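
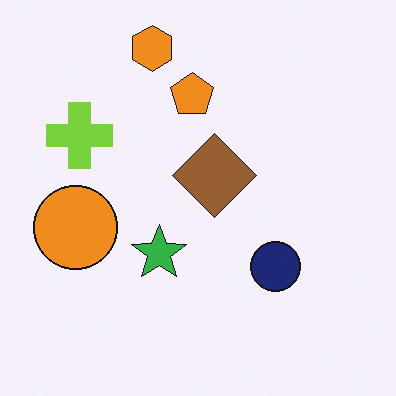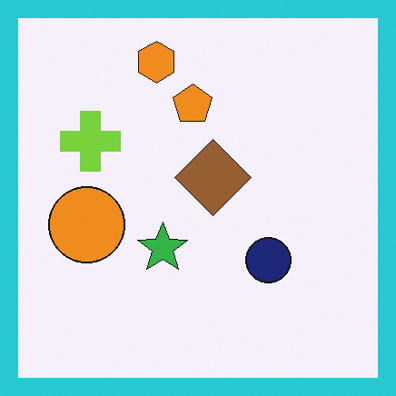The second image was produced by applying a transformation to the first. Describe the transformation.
The transformation is: framed with a cyan border.

A solid cyan frame runs around the edge of the second image, with the content slightly shrunk inside it.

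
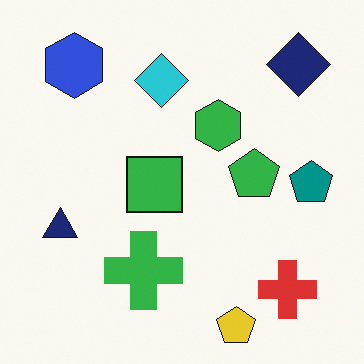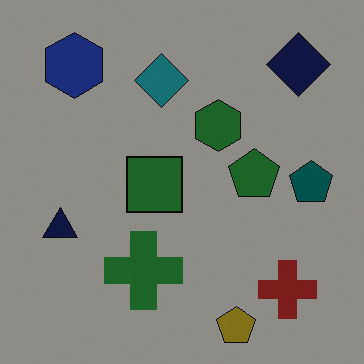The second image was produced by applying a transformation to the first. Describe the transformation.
The transformation is: noticeably darkened.

Every pixel — background and shapes alike — is uniformly darkened.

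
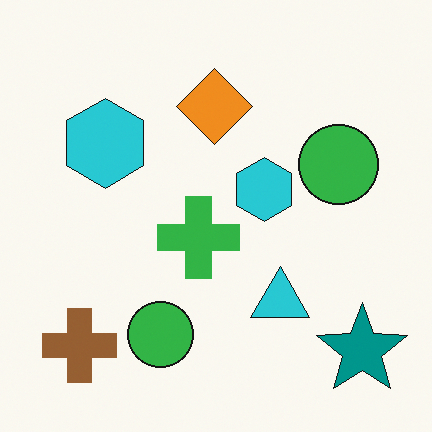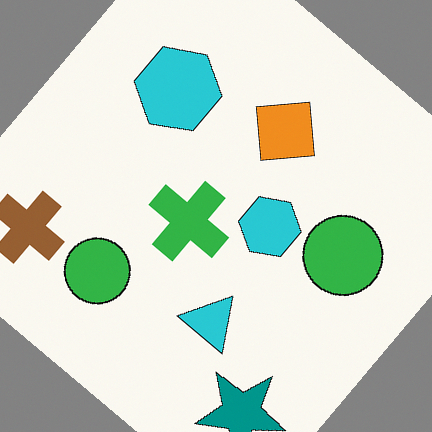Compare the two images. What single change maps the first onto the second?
It was rotated clockwise by a large amount — several tens of degrees.

Every shape is tilted by the same angle and the image corners show triangular fill wedges — a whole-image rotation by a non-right angle.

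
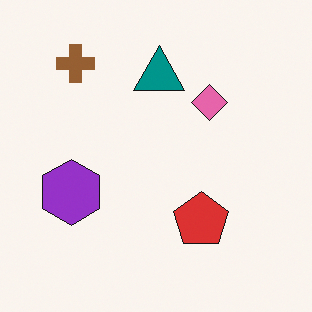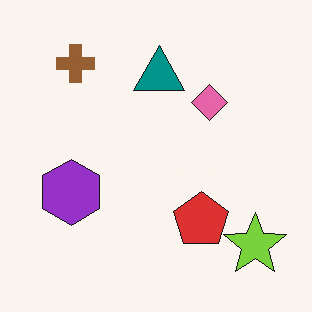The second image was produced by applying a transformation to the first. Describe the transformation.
The transformation is: overlaid with an additional lime star.

A lime star appears in the second image that is absent from the first.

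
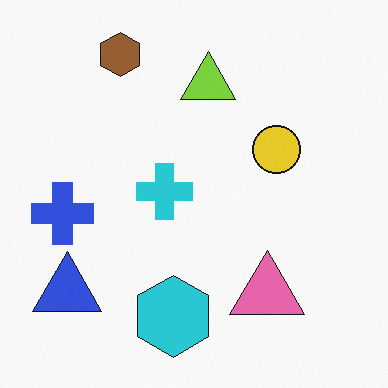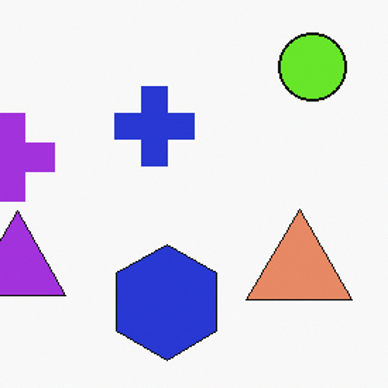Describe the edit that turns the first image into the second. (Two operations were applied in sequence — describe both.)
The second image is the first hue-shifted by a small amount, then cropped to a modestly smaller region and rescaled.

Every shape's color has rotated by the same amount around the hue wheel — a uniform hue shift. The visible shapes are larger and the field of view is narrower; shapes near the original edges may be partly or wholly outside the frame — a crop-and-rescale.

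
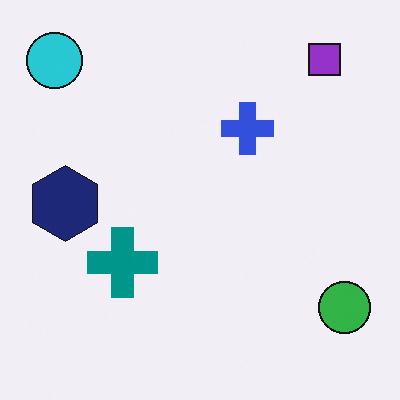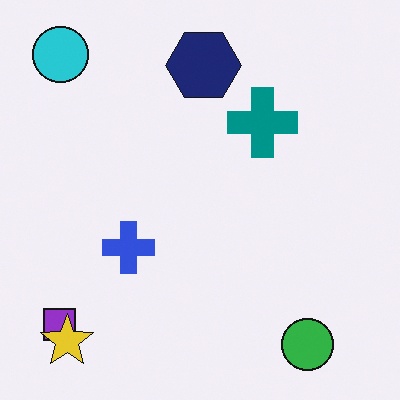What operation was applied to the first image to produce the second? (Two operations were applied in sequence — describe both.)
The transformation is: transposed (reflected across the top-left ↔ bottom-right diagonal), then overlaid with an additional yellow star.

Shapes have swapped their row and column positions — what was in the top-right is now in the bottom-left — a diagonal reflection. A yellow star appears in the second image that is absent from the first.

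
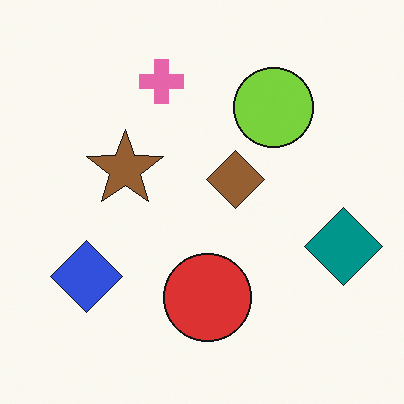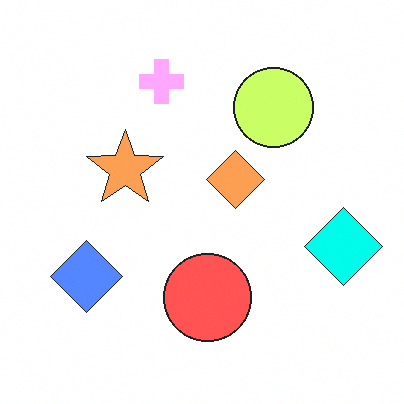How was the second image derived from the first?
It was noticeably brightened.

Every pixel — background and shapes alike — is uniformly brightened.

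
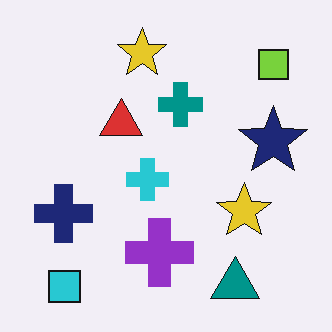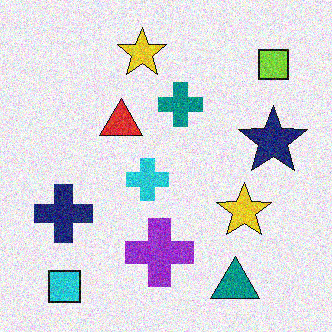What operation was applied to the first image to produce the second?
The image was degraded with visible gaussian noise.

Random speckle covers the whole image, including the flat background.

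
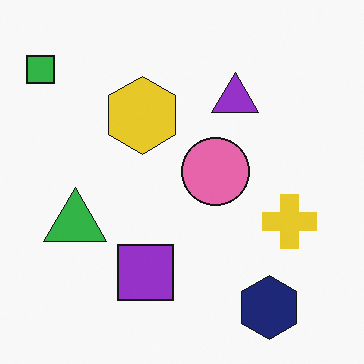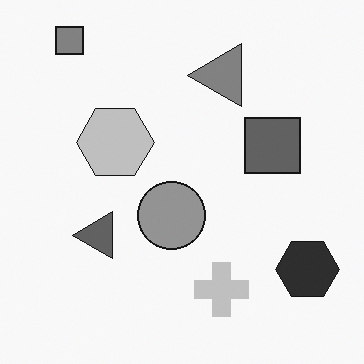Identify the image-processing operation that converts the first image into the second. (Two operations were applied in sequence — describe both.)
The image was transposed (reflected across the top-left ↔ bottom-right diagonal), then converted to grayscale.

Shapes have swapped their row and column positions — what was in the top-right is now in the bottom-left — a diagonal reflection. All color is removed — every shape is now a shade of grey.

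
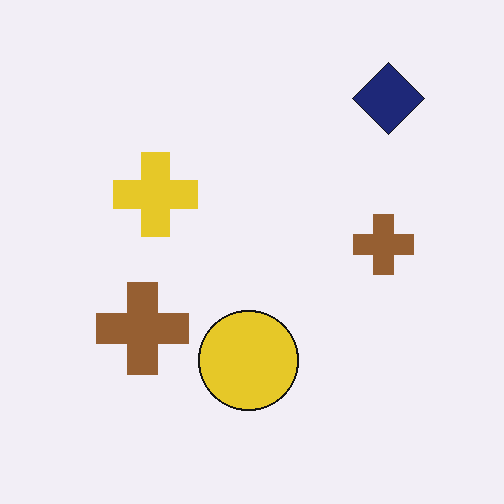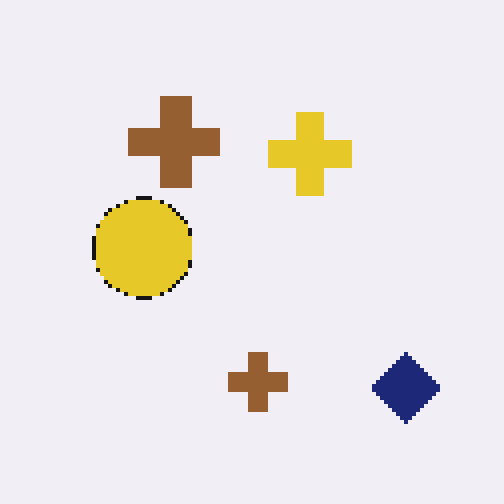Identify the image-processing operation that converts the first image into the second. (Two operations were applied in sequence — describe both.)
The second image is the first rotated 90° clockwise, then lightly pixelated (a mild mosaic effect).

The navy diamond sits in the top-right of the first image and the bottom-right of the second — consistent with a whole-image 90° clockwise rotation. Shapes are reduced to large square blocks; fine edges and outlines are lost — a downscale-then-upscale (mosaic) effect.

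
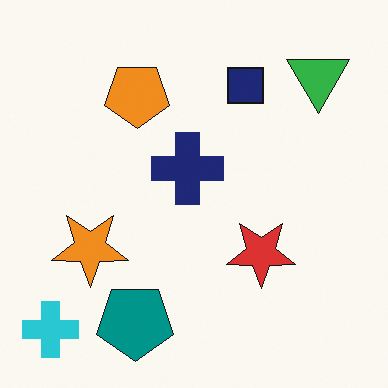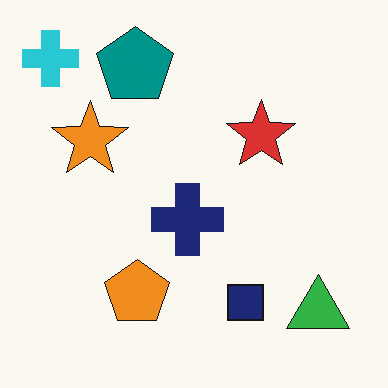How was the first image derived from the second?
The first image is the second flipped vertically (top ↔ bottom).

The cyan cross is in the top-left of the second image and the bottom-left of the first — shapes on opposite sides of the horizontal midline have swapped in a mirror flip.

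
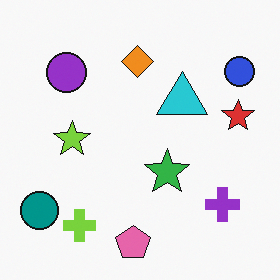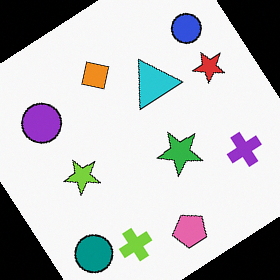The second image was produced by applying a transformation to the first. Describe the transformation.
This is the original image rotated counter-clockwise by a large amount — several tens of degrees.

Every shape is tilted by the same angle and the image corners show triangular fill wedges — a whole-image rotation by a non-right angle.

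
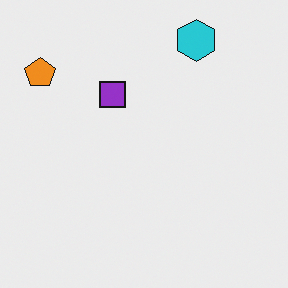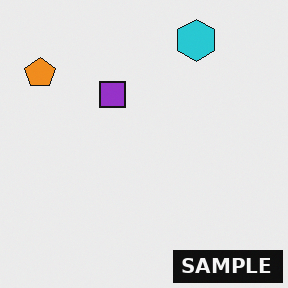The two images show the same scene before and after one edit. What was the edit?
The image was watermarked with the text "SAMPLE" in the lower-right corner.

A dark label reading "SAMPLE" appears in the lower-right corner.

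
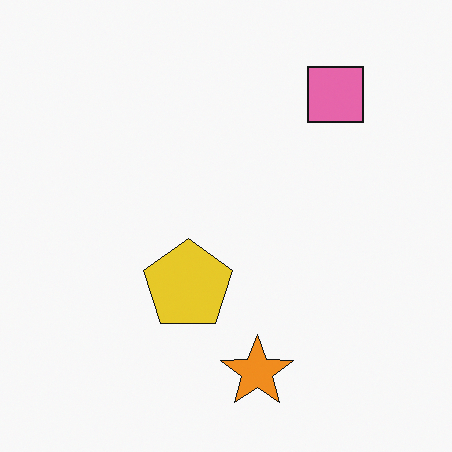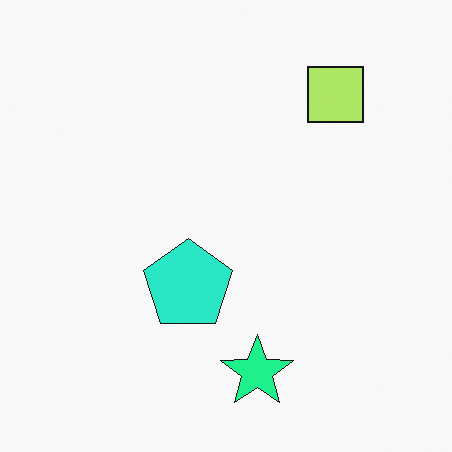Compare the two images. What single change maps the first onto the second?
The transformation is: hue-shifted noticeably.

Every shape's color has rotated by the same amount around the hue wheel — a uniform hue shift.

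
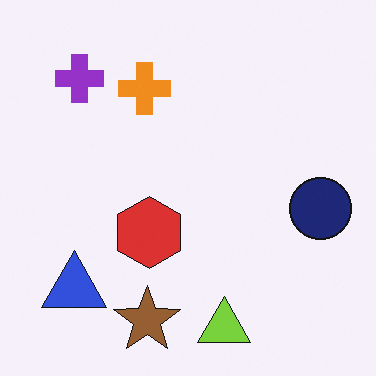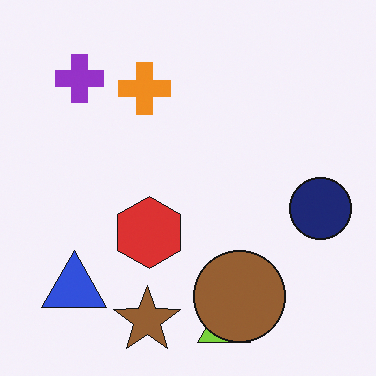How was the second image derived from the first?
It was overlaid with an additional brown circle.

A brown circle appears in the second image that is absent from the first.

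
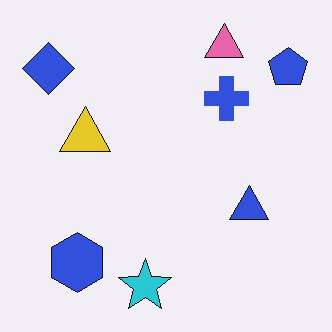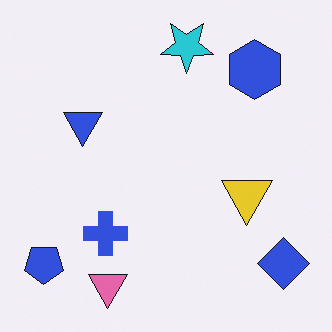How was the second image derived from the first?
This is the original image rotated 180°.

The blue pentagon sits in the top-right of the first image and the bottom-left of the second — consistent with a whole-image 180° rotation.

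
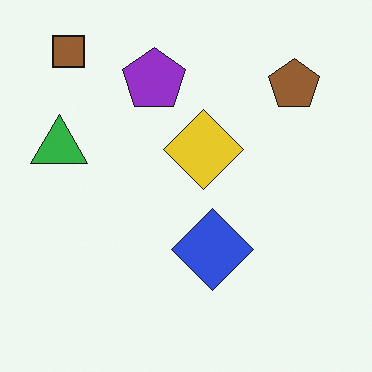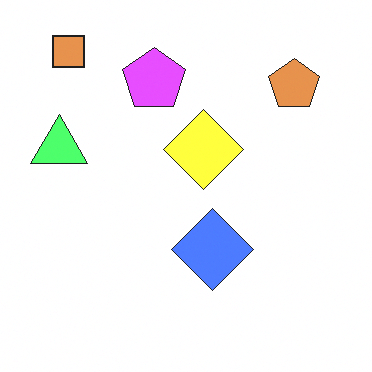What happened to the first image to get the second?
Noticeably brightened.

Every pixel — background and shapes alike — is uniformly brightened.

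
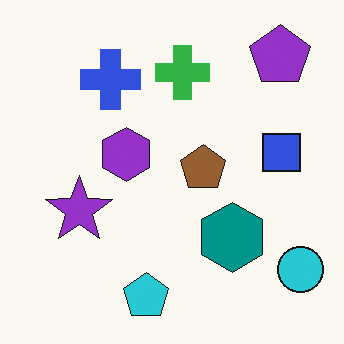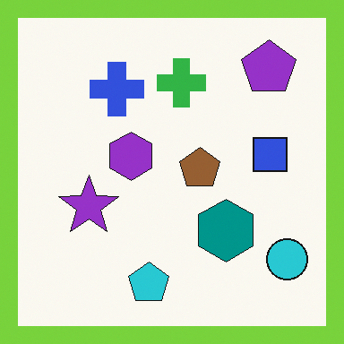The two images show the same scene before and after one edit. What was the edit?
The image was framed with a lime border.

A solid lime frame runs around the edge of the second image, with the content slightly shrunk inside it.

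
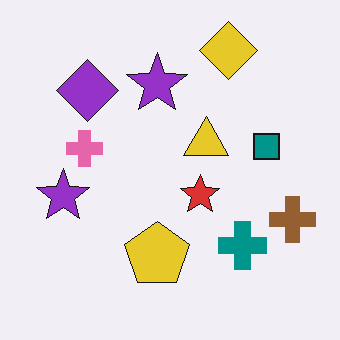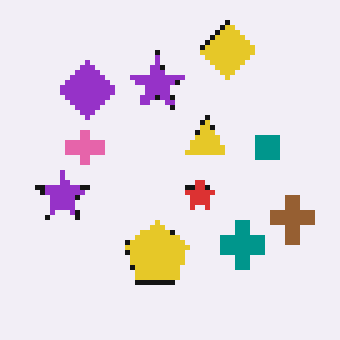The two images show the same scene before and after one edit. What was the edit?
The second image is the first lightly pixelated (a mild mosaic effect).

Shapes are reduced to large square blocks; fine edges and outlines are lost — a downscale-then-upscale (mosaic) effect.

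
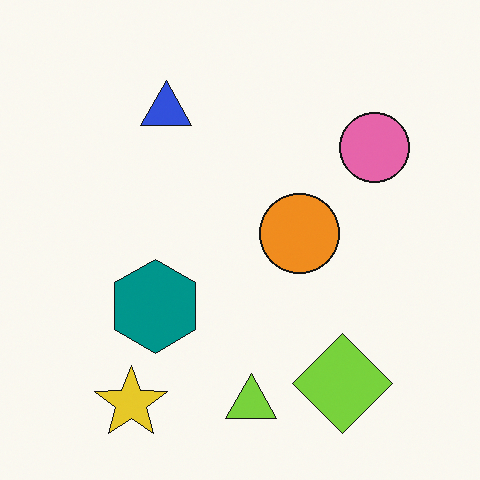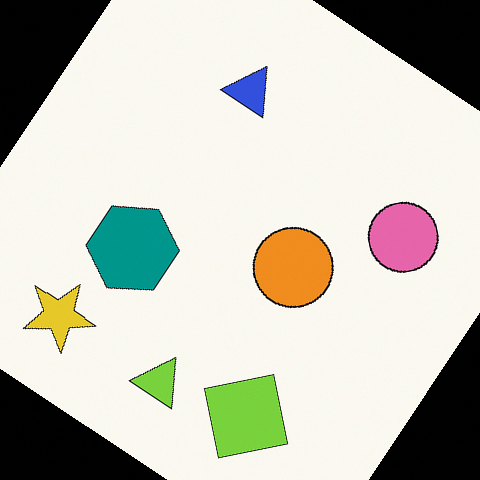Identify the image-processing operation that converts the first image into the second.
This is the original image rotated clockwise by a large amount — several tens of degrees.

Every shape is tilted by the same angle and the image corners show triangular fill wedges — a whole-image rotation by a non-right angle.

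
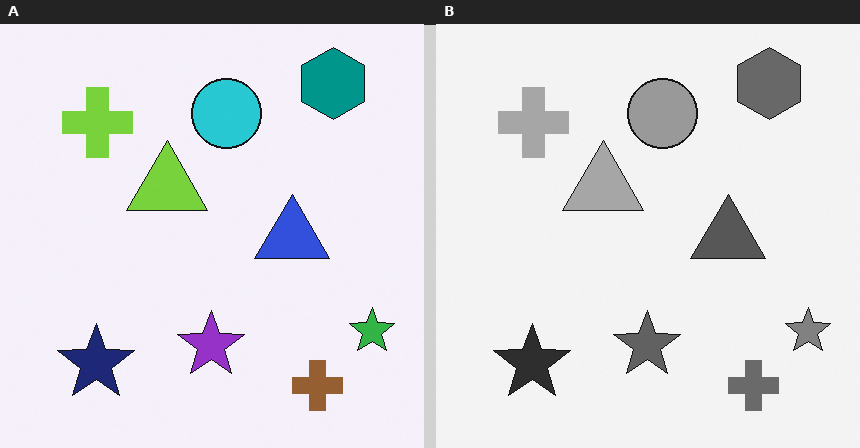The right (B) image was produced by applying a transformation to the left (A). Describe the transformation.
It was converted to grayscale.

All color is removed — every shape is now a shade of grey.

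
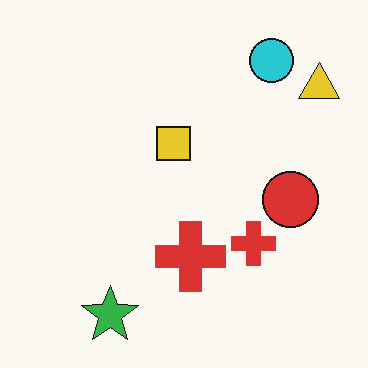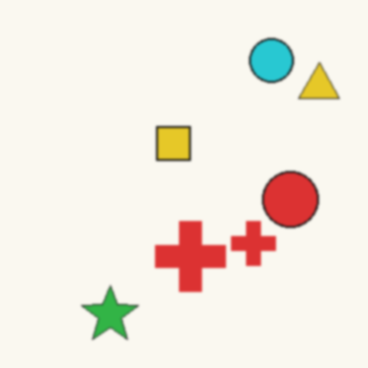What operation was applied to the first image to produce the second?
The second image is the first slightly softened.

Shape edges and outlines are uniformly softened across the whole image.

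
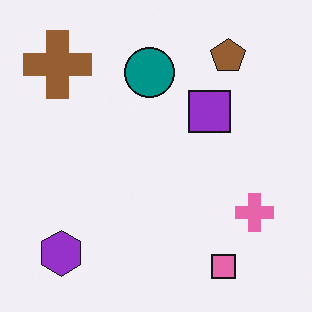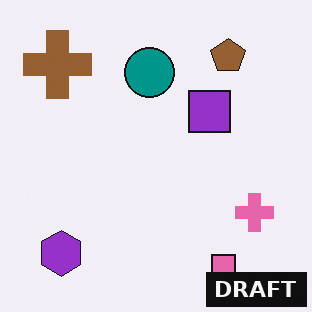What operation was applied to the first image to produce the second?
The transformation is: watermarked with the text "DRAFT" in the lower-right corner.

A dark label reading "DRAFT" appears in the lower-right corner.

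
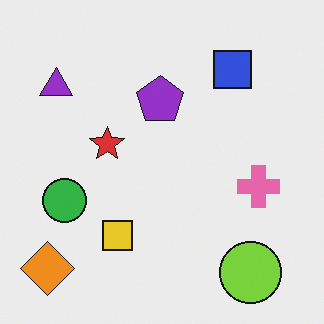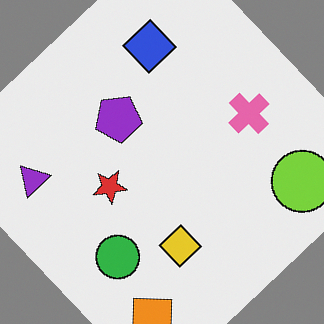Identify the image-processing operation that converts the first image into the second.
Rotated counter-clockwise by a large amount — several tens of degrees.

Every shape is tilted by the same angle and the image corners show triangular fill wedges — a whole-image rotation by a non-right angle.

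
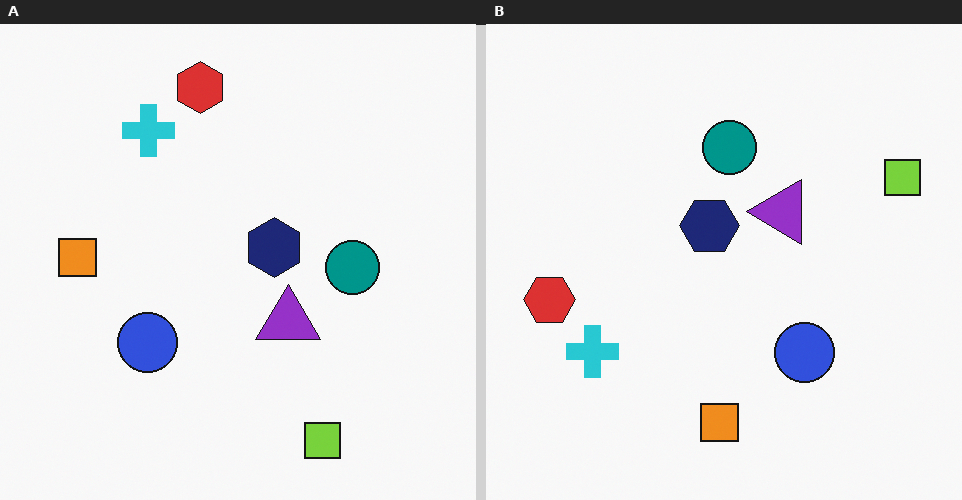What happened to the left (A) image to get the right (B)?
This is the original image rotated 90° counter-clockwise.

The lime square sits in the bottom-right of the left (A) image and the top-right of the right (B) — consistent with a whole-image 90° counter-clockwise rotation.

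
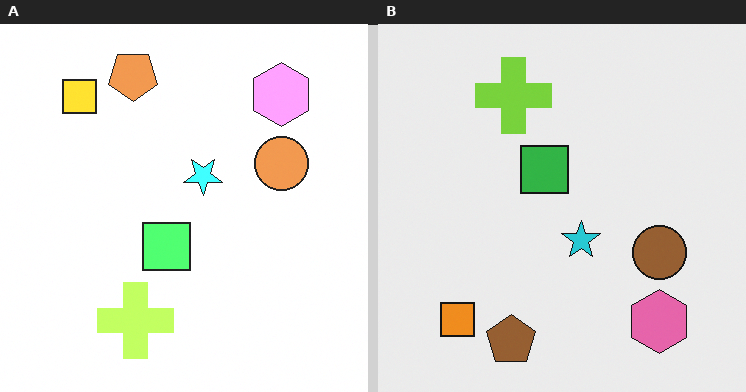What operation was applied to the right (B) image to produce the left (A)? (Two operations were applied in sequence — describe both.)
The left (A) image is the right (B) flipped vertically (top ↔ bottom), then noticeably brightened.

The brown pentagon is in the bottom of the right (B) image and the top of the left (A) — shapes on opposite sides of the horizontal midline have swapped in a mirror flip. Every pixel — background and shapes alike — is uniformly brightened.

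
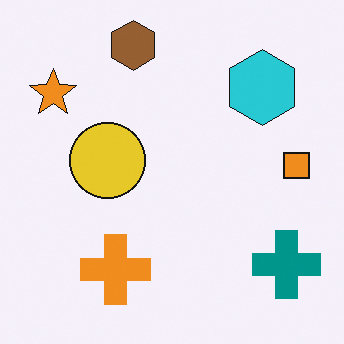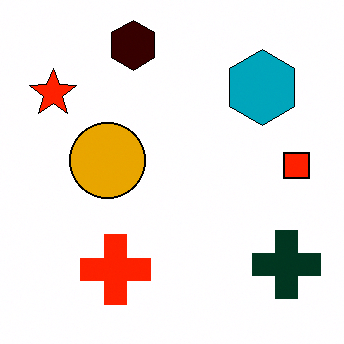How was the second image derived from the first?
The second image is the first given much higher contrast.

Tones are pushed away from mid-grey across the whole image — a global contrast change.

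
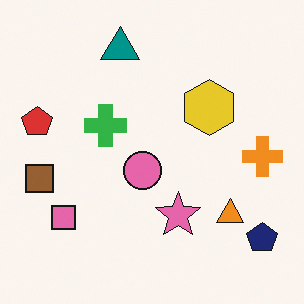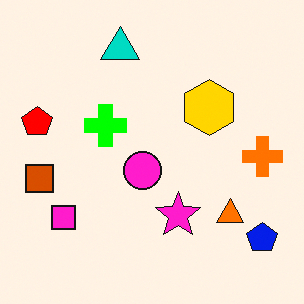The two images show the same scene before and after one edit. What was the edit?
The second image is the first made much more vivid (saturation change).

All colors are more vivid — a global saturation change.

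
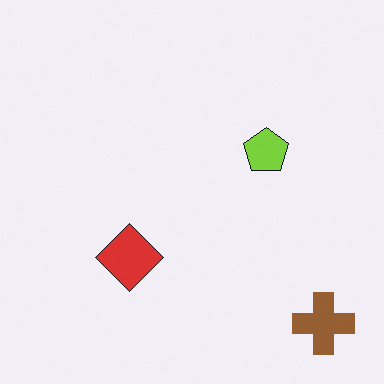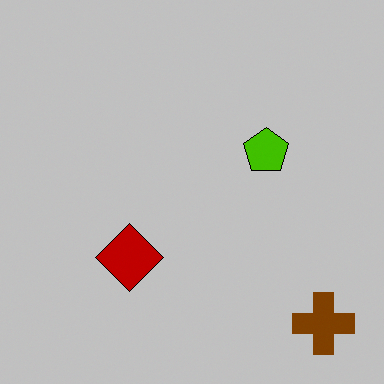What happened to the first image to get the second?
Aggressively posterized.

Each flat color has snapped to a coarser quantized level — most visibly, the near-white background has dropped to a flat grey.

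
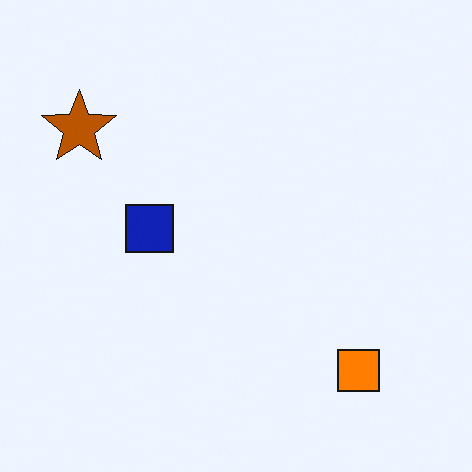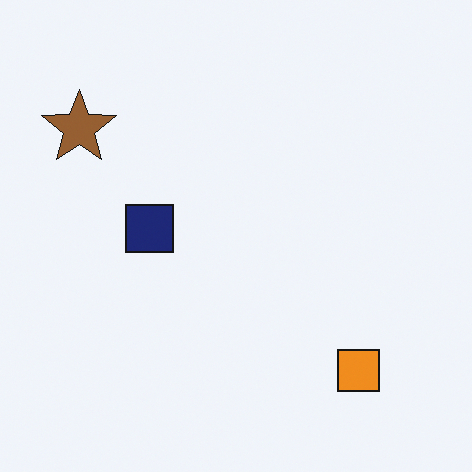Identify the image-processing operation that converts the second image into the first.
It was heavily oversaturated.

All colors are more vivid — a global saturation change.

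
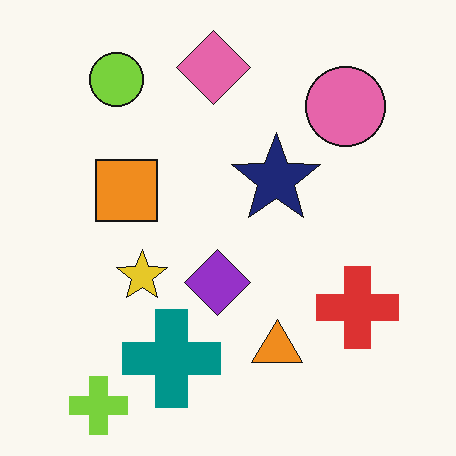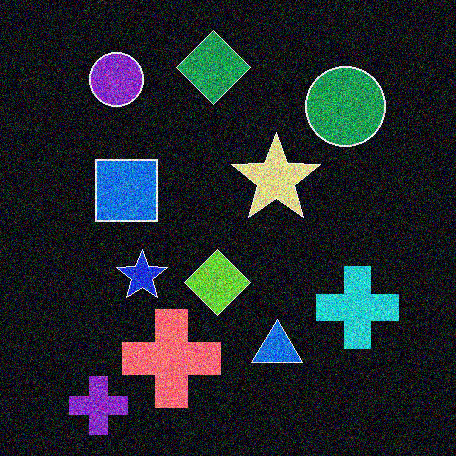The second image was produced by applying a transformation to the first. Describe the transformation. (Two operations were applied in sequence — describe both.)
It was color-inverted (negative), then degraded with heavy additive noise.

The light background has become dark and every shape's color is its complement — a photographic negative. Random speckle covers the whole image, including the flat background.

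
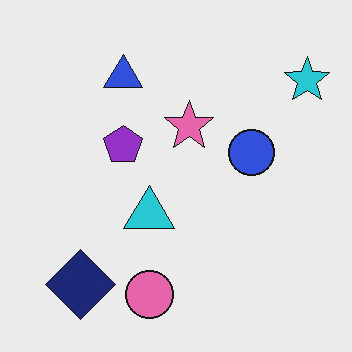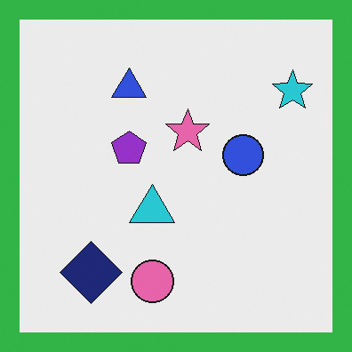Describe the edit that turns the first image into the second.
Framed with a green border.

A solid green frame runs around the edge of the second image, with the content slightly shrunk inside it.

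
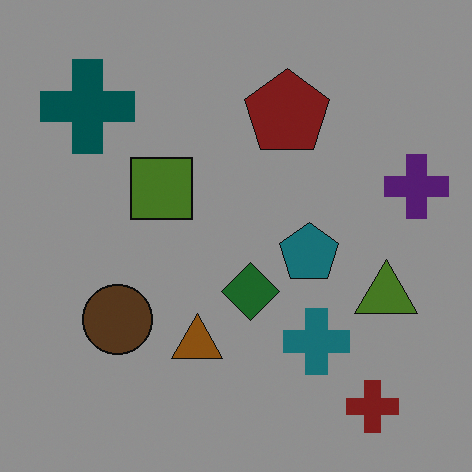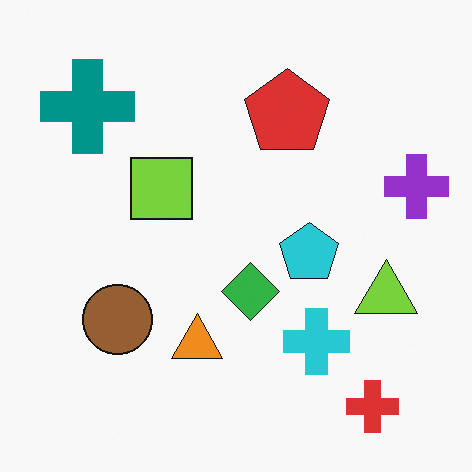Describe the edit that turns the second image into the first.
This is the original image noticeably darkened.

Every pixel — background and shapes alike — is uniformly darkened.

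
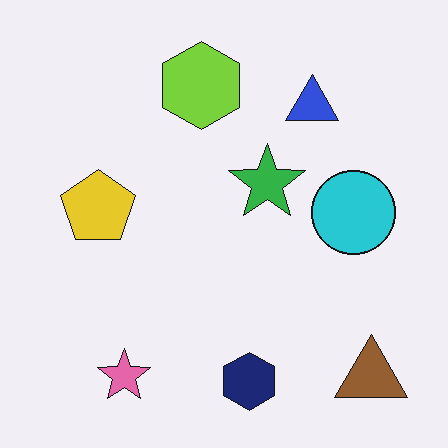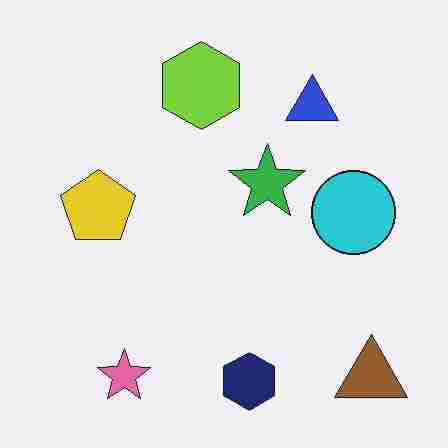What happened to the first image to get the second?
This is the original image heavily JPEG-compressed with obvious blocking artifacts.

Blocky 8×8 compression artifacts appear around shape edges and the flat background shows ringing — characteristic JPEG degradation.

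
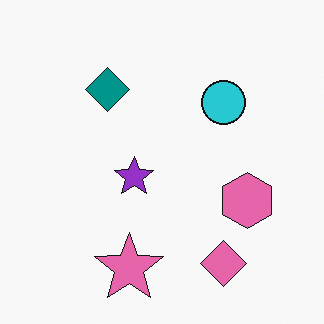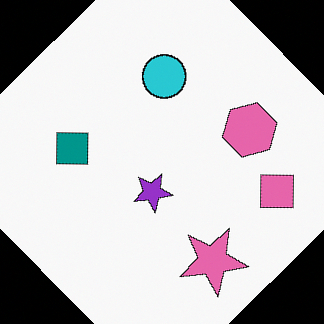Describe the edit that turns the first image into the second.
The image was rotated counter-clockwise by a large amount — several tens of degrees.

Every shape is tilted by the same angle and the image corners show triangular fill wedges — a whole-image rotation by a non-right angle.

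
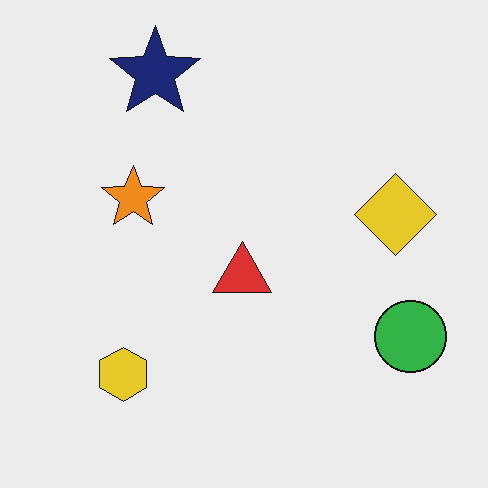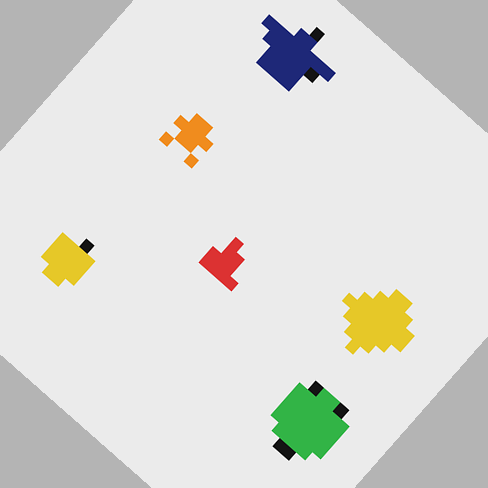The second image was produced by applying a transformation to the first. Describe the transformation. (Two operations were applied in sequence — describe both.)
Coarsely pixelated, then rotated clockwise by a large amount — several tens of degrees.

Shapes are reduced to large square blocks; fine edges and outlines are lost — a downscale-then-upscale (mosaic) effect. Every shape is tilted by the same angle and the image corners show triangular fill wedges — a whole-image rotation by a non-right angle.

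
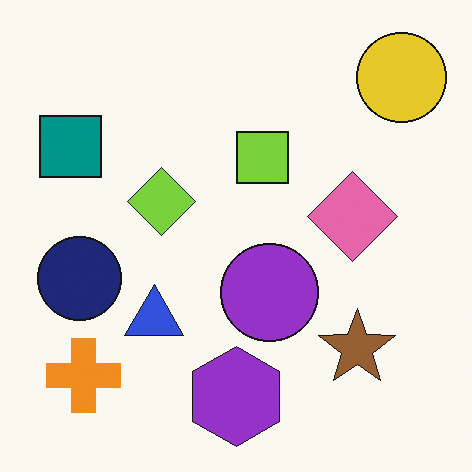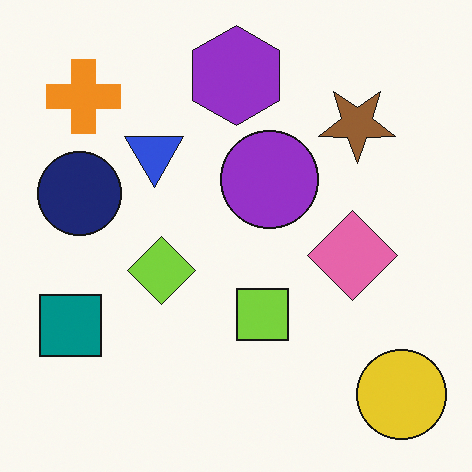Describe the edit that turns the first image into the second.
The second image is the first flipped vertically (top ↔ bottom).

The purple hexagon is in the bottom of the first image and the top of the second — shapes on opposite sides of the horizontal midline have swapped in a mirror flip.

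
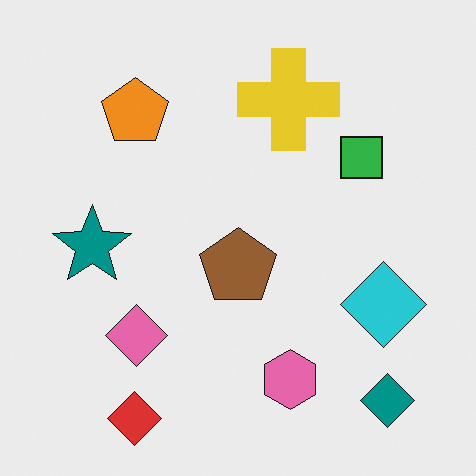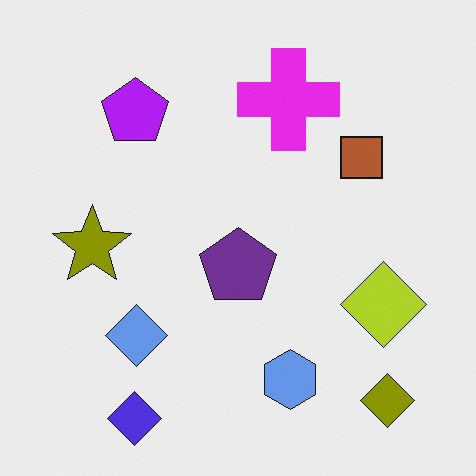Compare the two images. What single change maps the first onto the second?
The image was hue-shifted through roughly half the color wheel.

Every shape's color has rotated by the same amount around the hue wheel — a uniform hue shift.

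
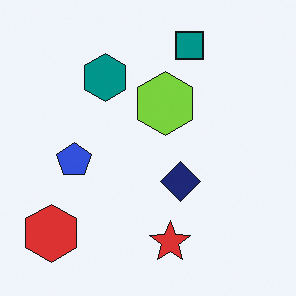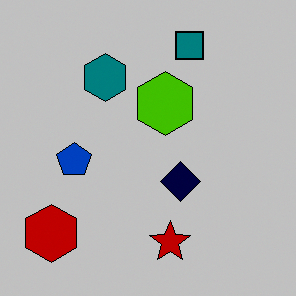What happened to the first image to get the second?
The second image is the first heavily posterized to just a handful of flat colors.

Each flat color has snapped to a coarser quantized level — most visibly, the near-white background has dropped to a flat grey.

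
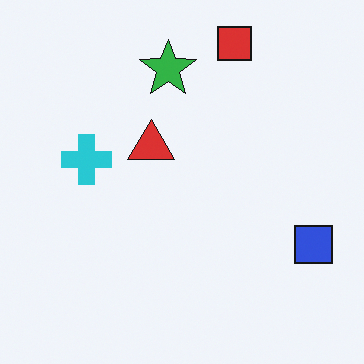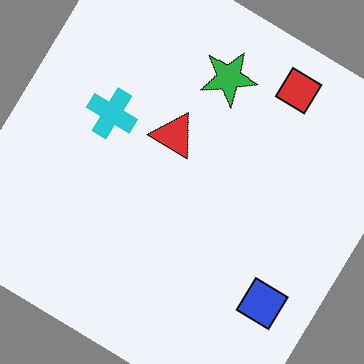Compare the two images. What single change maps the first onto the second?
It was rotated clockwise by a large amount — several tens of degrees.

Every shape is tilted by the same angle and the image corners show triangular fill wedges — a whole-image rotation by a non-right angle.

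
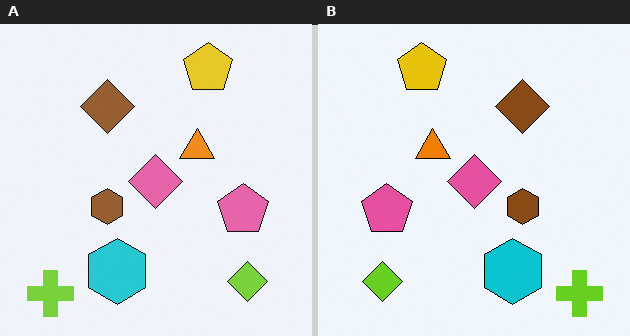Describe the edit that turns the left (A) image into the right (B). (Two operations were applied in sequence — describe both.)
The transformation is: flipped horizontally (left ↔ right), then given slightly increased contrast.

The lime cross is in the bottom-left of the left (A) image and the bottom-right of the right (B) — shapes on opposite sides of the vertical midline have swapped in a mirror flip. Tones are pushed away from mid-grey across the whole image — a global contrast change.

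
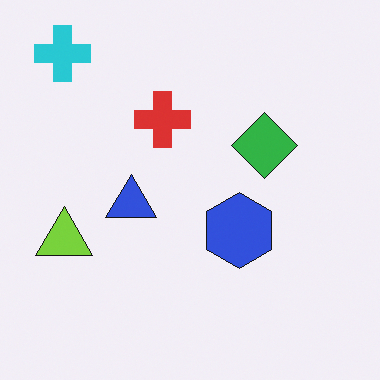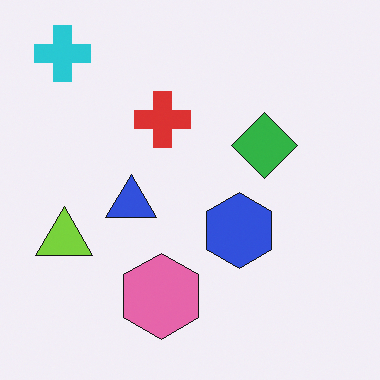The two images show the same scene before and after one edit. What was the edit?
The second image is the first overlaid with an additional pink hexagon.

A pink hexagon appears in the second image that is absent from the first.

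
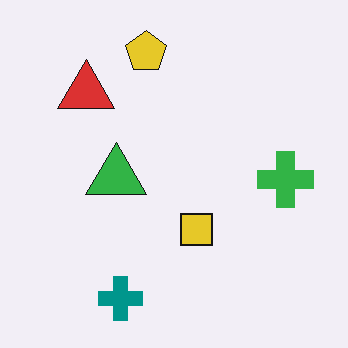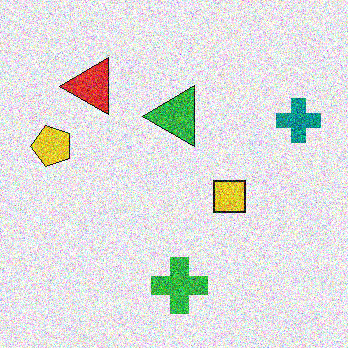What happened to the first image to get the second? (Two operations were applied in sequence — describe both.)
The second image is the first degraded with heavy additive noise, then transposed (reflected across the top-left ↔ bottom-right diagonal).

Random speckle covers the whole image, including the flat background. Shapes have swapped their row and column positions — what was in the top-right is now in the bottom-left — a diagonal reflection.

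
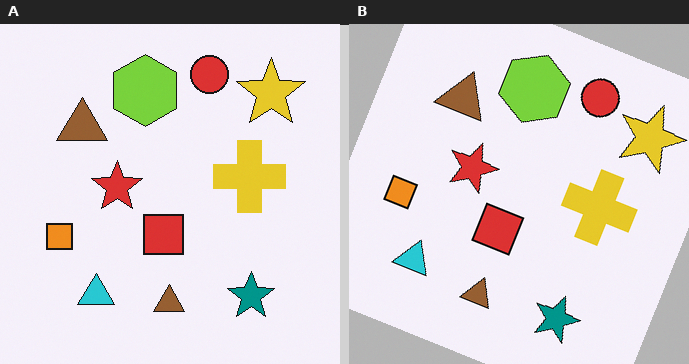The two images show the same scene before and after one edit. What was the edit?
The right (B) image is the left (A) rotated clockwise by a clearly visible amount.

Every shape is tilted by the same angle and the image corners show triangular fill wedges — a whole-image rotation by a non-right angle.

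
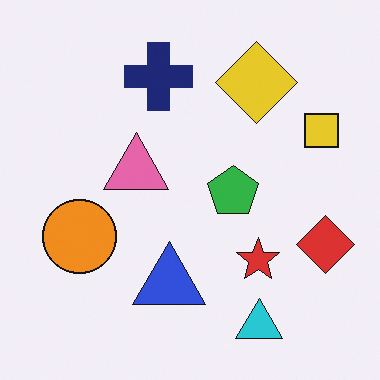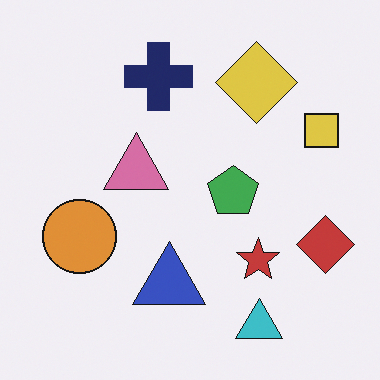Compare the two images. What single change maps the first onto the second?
Slightly desaturated.

All colors are more muted and greyish — a global saturation change.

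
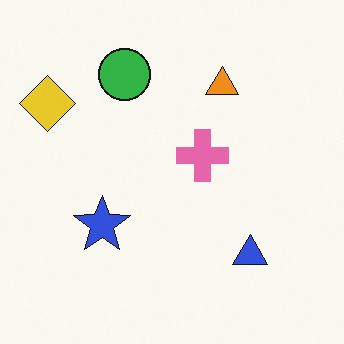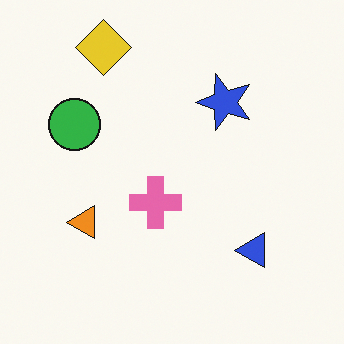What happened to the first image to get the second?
The image was transposed (reflected across the top-left ↔ bottom-right diagonal).

Shapes have swapped their row and column positions — what was in the top-right is now in the bottom-left — a diagonal reflection.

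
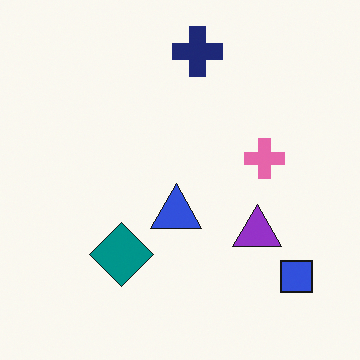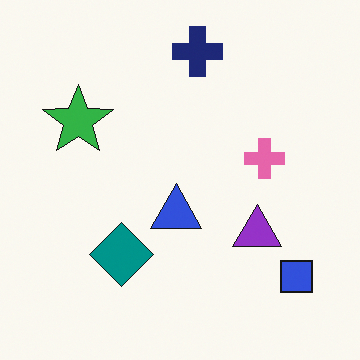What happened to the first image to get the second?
It was overlaid with an additional green star.

A green star appears in the second image that is absent from the first.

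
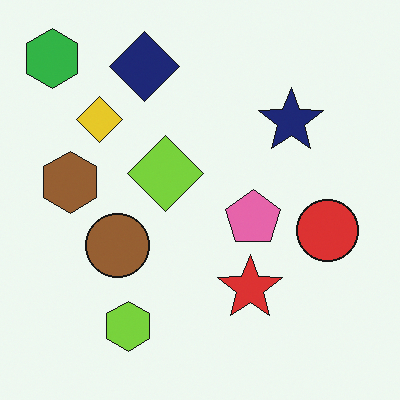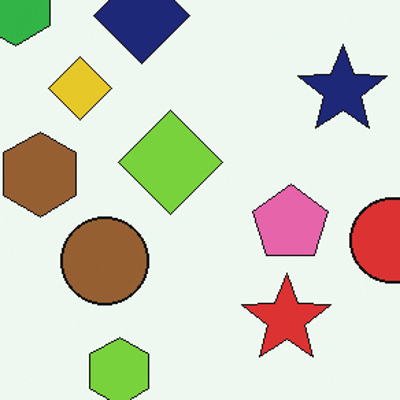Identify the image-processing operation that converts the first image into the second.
It was cropped slightly and scaled back up.

The visible shapes are larger and the field of view is narrower; shapes near the original edges may be partly or wholly outside the frame — a crop-and-rescale.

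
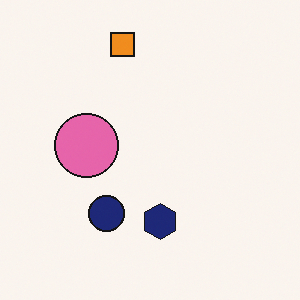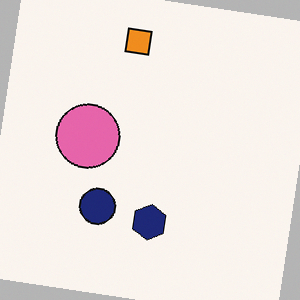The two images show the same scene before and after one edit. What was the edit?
Rotated clockwise by a few degrees.

Every shape is tilted by the same angle and the image corners show triangular fill wedges — a whole-image rotation by a non-right angle.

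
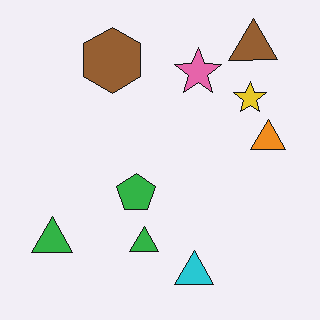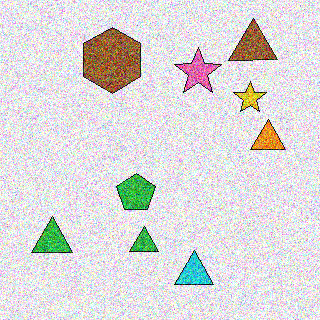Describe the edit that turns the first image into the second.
This is the original image degraded with heavy additive noise.

Random speckle covers the whole image, including the flat background.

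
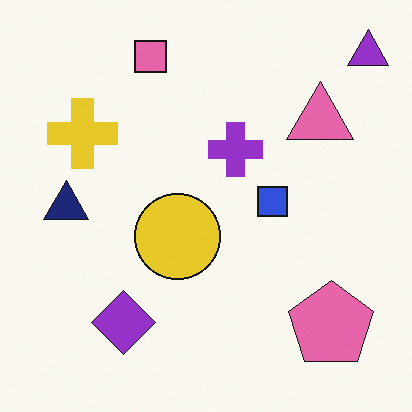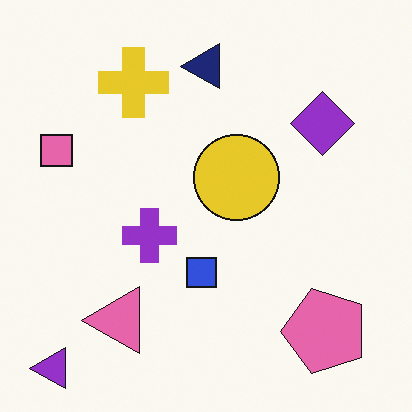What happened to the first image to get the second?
The transformation is: transposed (reflected across the top-left ↔ bottom-right diagonal).

Shapes have swapped their row and column positions — what was in the top-right is now in the bottom-left — a diagonal reflection.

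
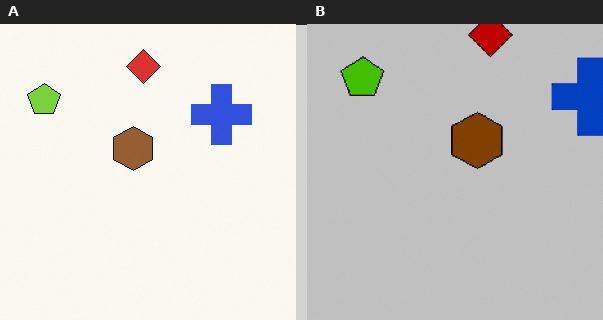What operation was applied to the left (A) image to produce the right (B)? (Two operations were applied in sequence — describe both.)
The image was cropped slightly and scaled back up, then aggressively posterized.

The visible shapes are larger and the field of view is narrower; shapes near the original edges may be partly or wholly outside the frame — a crop-and-rescale. Each flat color has snapped to a coarser quantized level — most visibly, the near-white background has dropped to a flat grey.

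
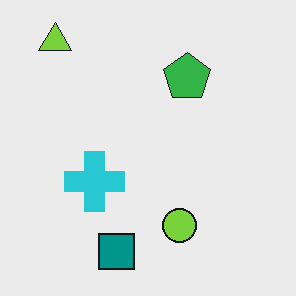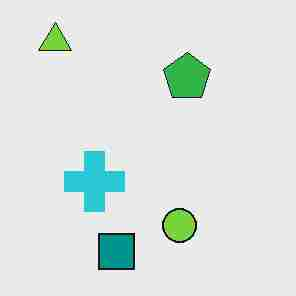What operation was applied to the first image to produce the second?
It was heavily JPEG-compressed with obvious blocking artifacts.

Blocky 8×8 compression artifacts appear around shape edges and the flat background shows ringing — characteristic JPEG degradation.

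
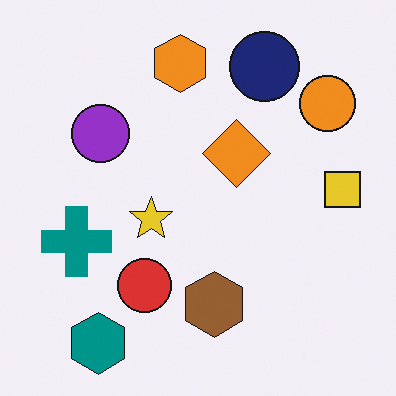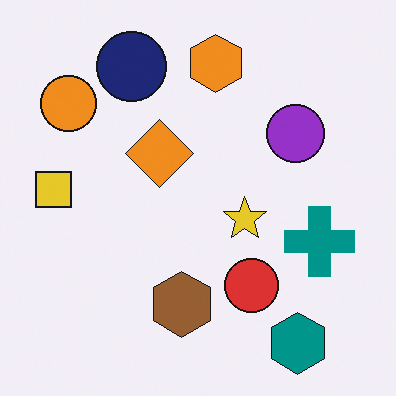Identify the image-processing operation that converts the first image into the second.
The image was flipped horizontally (left ↔ right).

The yellow square is in the right of the first image and the left of the second — shapes on opposite sides of the vertical midline have swapped in a mirror flip.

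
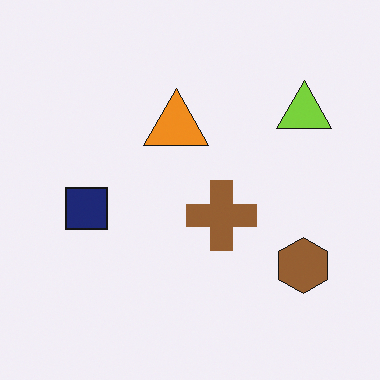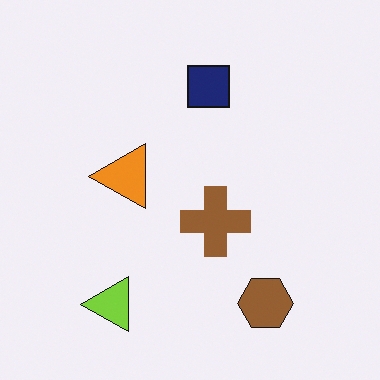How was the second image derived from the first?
The image was transposed (reflected across the top-left ↔ bottom-right diagonal).

Shapes have swapped their row and column positions — what was in the top-right is now in the bottom-left — a diagonal reflection.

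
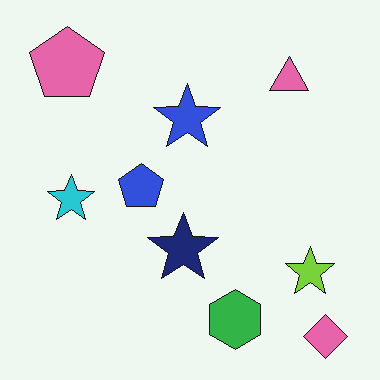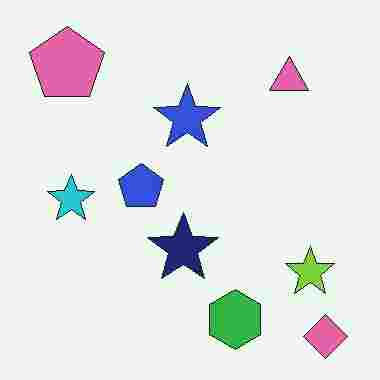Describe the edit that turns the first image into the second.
This is the original image degraded with heavy JPEG compression.

Blocky 8×8 compression artifacts appear around shape edges and the flat background shows ringing — characteristic JPEG degradation.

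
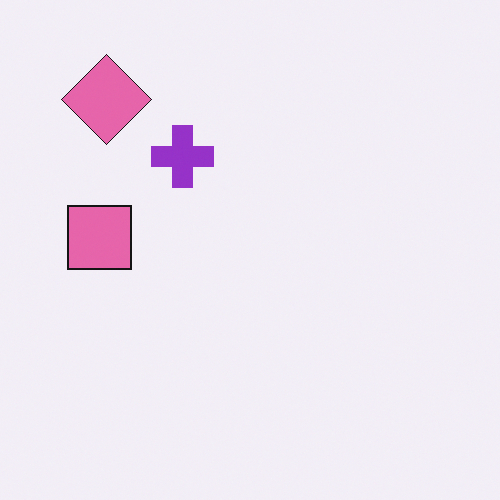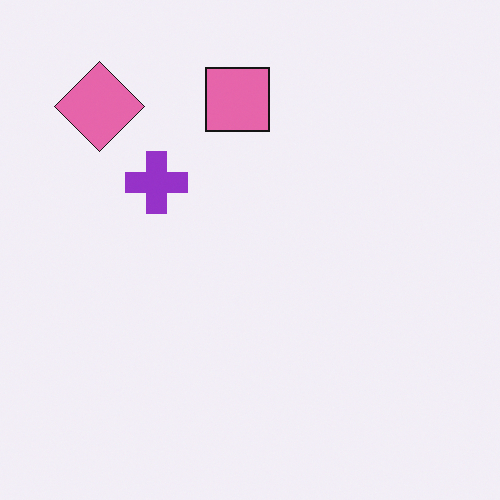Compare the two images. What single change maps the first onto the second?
The second image is the first transposed (reflected across the top-left ↔ bottom-right diagonal).

Shapes have swapped their row and column positions — what was in the top-right is now in the bottom-left — a diagonal reflection.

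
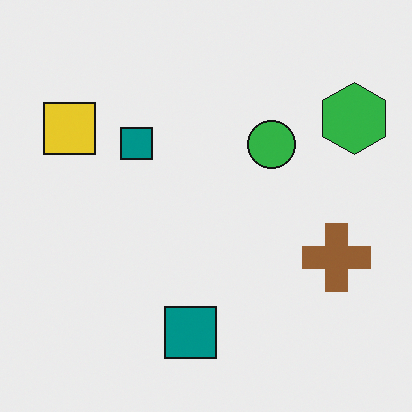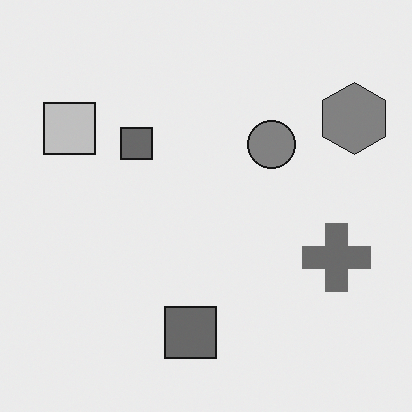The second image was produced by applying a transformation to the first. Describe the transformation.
This is the original image converted to grayscale.

All color is removed — every shape is now a shade of grey.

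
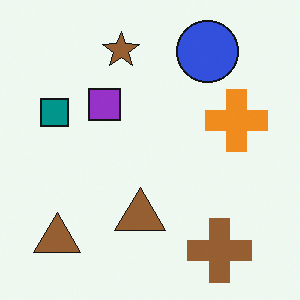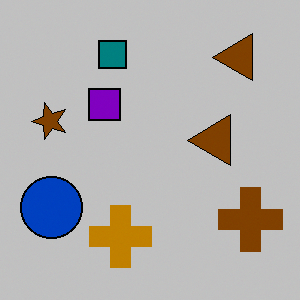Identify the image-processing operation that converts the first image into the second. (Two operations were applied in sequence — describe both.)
This is the original image transposed (reflected across the top-left ↔ bottom-right diagonal), then heavily posterized to just a handful of flat colors.

Shapes have swapped their row and column positions — what was in the top-right is now in the bottom-left — a diagonal reflection. Each flat color has snapped to a coarser quantized level — most visibly, the near-white background has dropped to a flat grey.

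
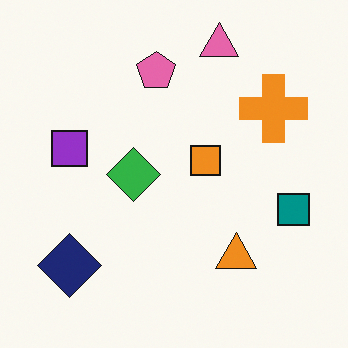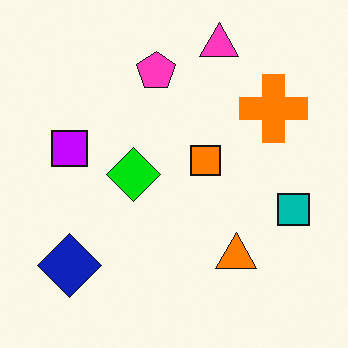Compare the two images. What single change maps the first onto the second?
Heavily oversaturated.

All colors are more vivid — a global saturation change.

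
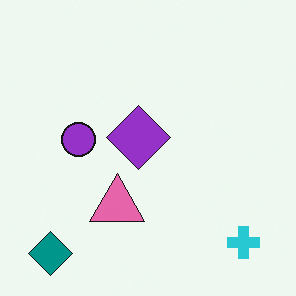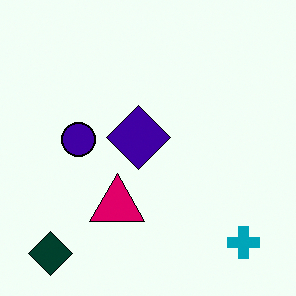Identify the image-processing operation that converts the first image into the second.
The second image is the first boosted in contrast.

Tones are pushed away from mid-grey across the whole image — a global contrast change.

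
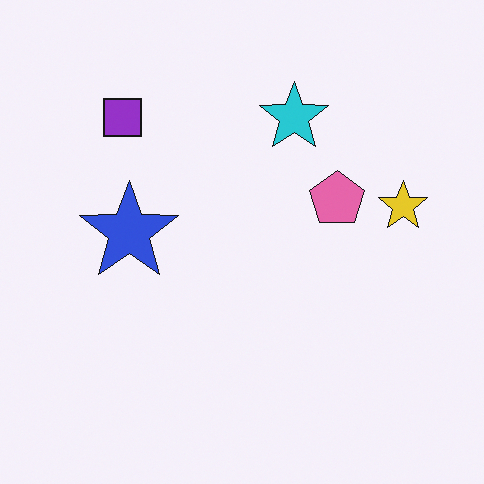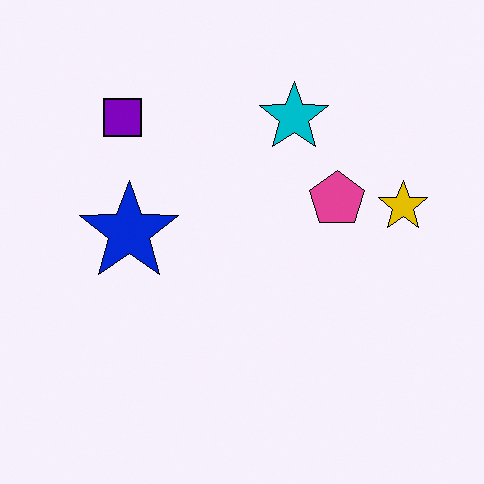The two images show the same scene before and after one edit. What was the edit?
Given slightly increased contrast.

Tones are pushed away from mid-grey across the whole image — a global contrast change.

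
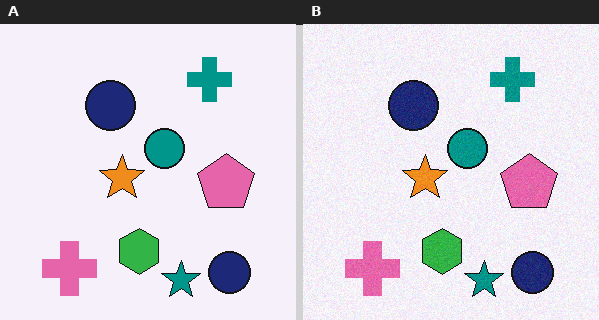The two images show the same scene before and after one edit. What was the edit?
Degraded with a light layer of grain.

Random speckle covers the whole image, including the flat background.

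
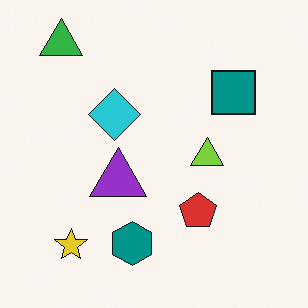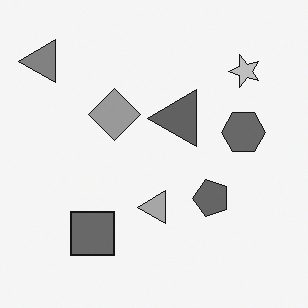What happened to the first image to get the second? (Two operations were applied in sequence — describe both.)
This is the original image converted to grayscale, then transposed (reflected across the top-left ↔ bottom-right diagonal).

All color is removed — every shape is now a shade of grey. Shapes have swapped their row and column positions — what was in the top-right is now in the bottom-left — a diagonal reflection.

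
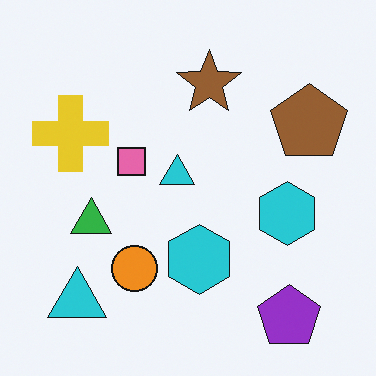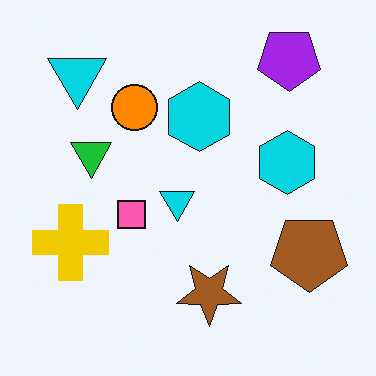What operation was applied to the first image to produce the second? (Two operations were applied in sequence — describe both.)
The image was slightly oversaturated, then flipped vertically (top ↔ bottom).

All colors are more vivid — a global saturation change. The purple pentagon is in the bottom-right of the first image and the top-right of the second — shapes on opposite sides of the horizontal midline have swapped in a mirror flip.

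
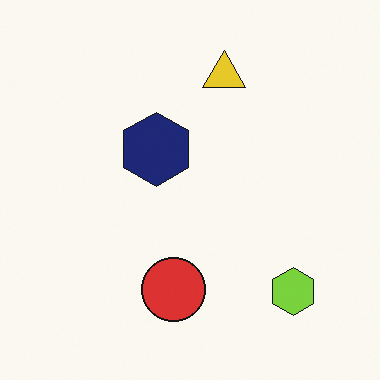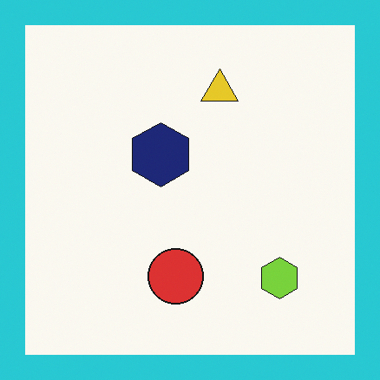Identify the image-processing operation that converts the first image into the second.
The image was framed with a cyan border.

A solid cyan frame runs around the edge of the second image, with the content slightly shrunk inside it.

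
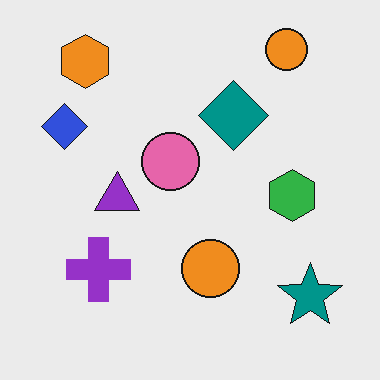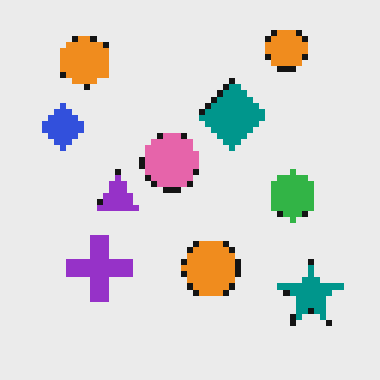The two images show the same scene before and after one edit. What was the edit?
It was moderately pixelated.

Shapes are reduced to large square blocks; fine edges and outlines are lost — a downscale-then-upscale (mosaic) effect.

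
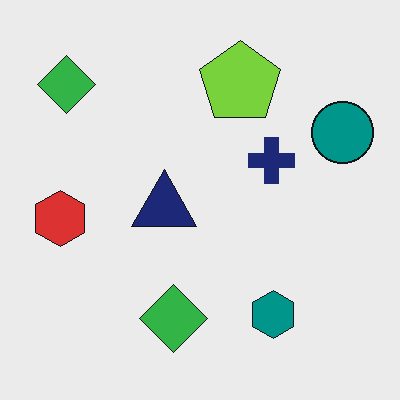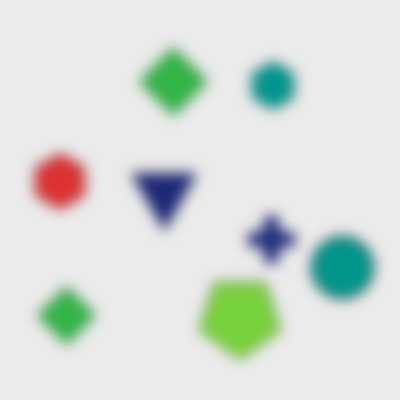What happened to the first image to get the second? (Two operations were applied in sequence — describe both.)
It was heavily blurred, then flipped vertically (top ↔ bottom).

Shape edges and outlines are uniformly softened across the whole image. The lime pentagon is in the top of the first image and the bottom of the second — shapes on opposite sides of the horizontal midline have swapped in a mirror flip.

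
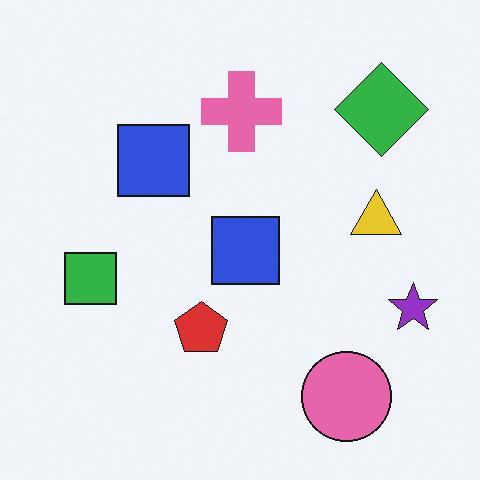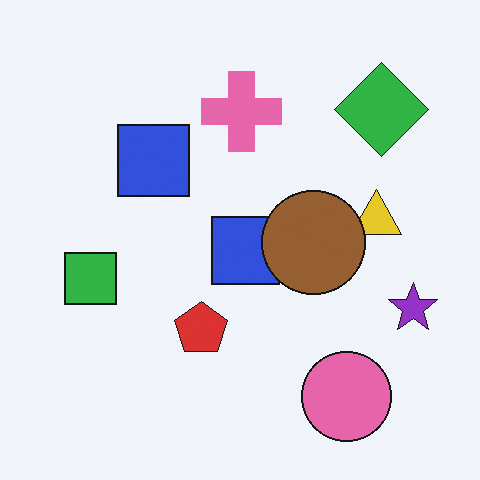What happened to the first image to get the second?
This is the original image overlaid with an additional brown circle.

A brown circle appears in the second image that is absent from the first.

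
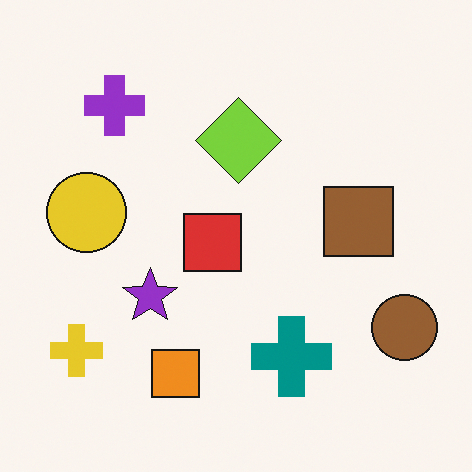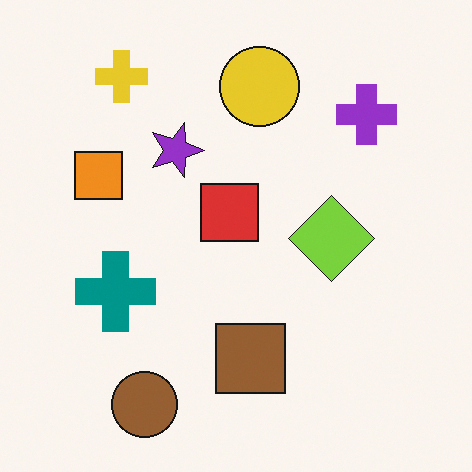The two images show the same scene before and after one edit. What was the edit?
The second image is the first rotated 90° clockwise.

The yellow cross sits in the bottom-left of the first image and the top-left of the second — consistent with a whole-image 90° clockwise rotation.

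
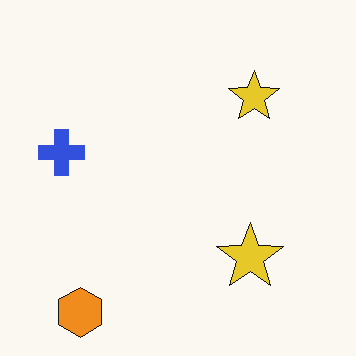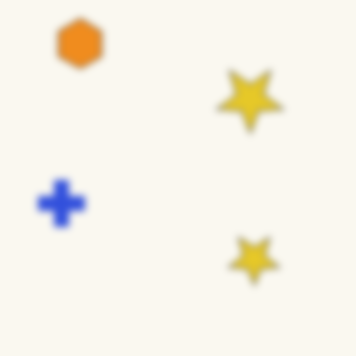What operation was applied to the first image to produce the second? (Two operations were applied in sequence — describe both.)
The second image is the first flipped vertically (top ↔ bottom), then moderately blurred.

The orange hexagon is in the bottom-left of the first image and the top-left of the second — shapes on opposite sides of the horizontal midline have swapped in a mirror flip. Shape edges and outlines are uniformly softened across the whole image.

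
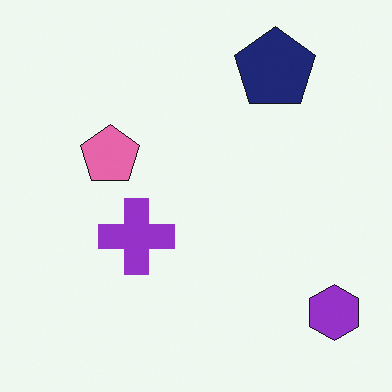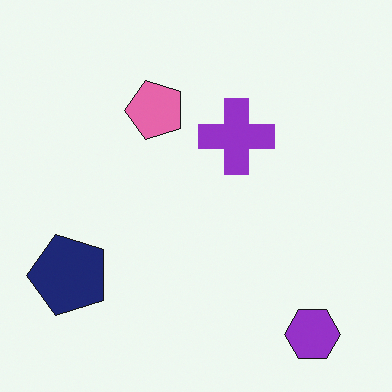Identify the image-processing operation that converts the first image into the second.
The image was transposed (reflected across the top-left ↔ bottom-right diagonal).

Shapes have swapped their row and column positions — what was in the top-right is now in the bottom-left — a diagonal reflection.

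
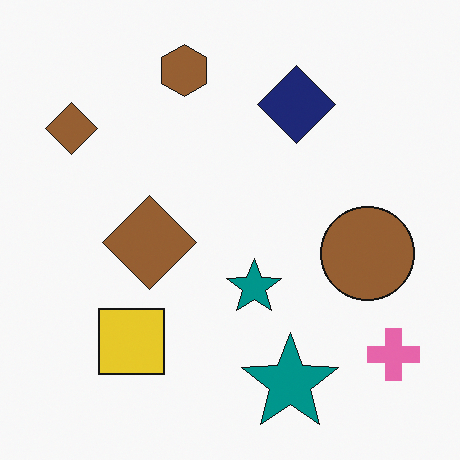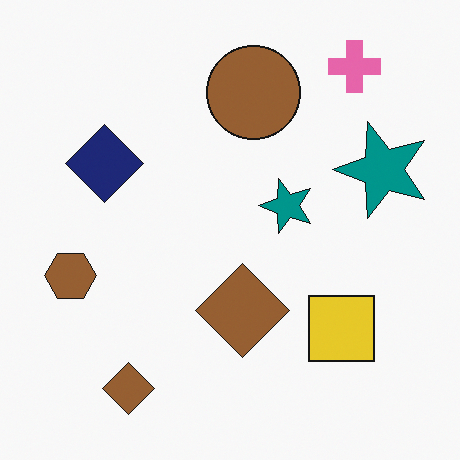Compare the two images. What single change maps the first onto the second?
The second image is the first rotated 90° counter-clockwise.

The pink cross sits in the bottom-right of the first image and the top-right of the second — consistent with a whole-image 90° counter-clockwise rotation.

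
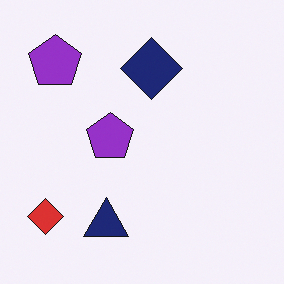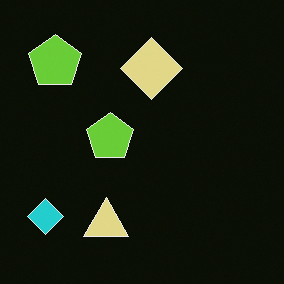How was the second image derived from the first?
The second image is the first color-inverted (negative).

The light background has become dark and every shape's color is its complement — a photographic negative.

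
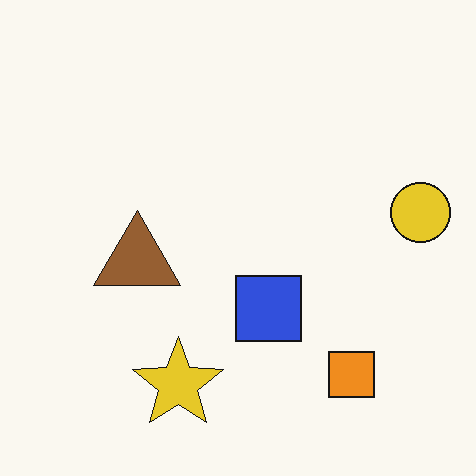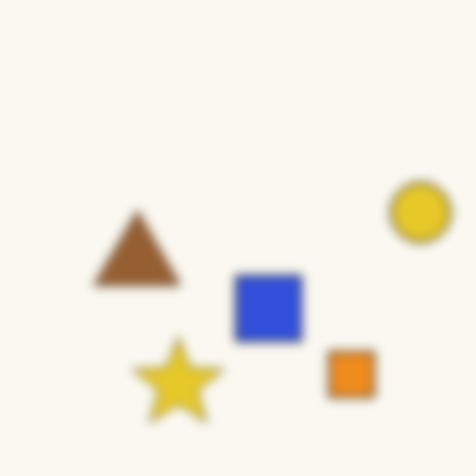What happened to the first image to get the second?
The second image is the first strongly gaussian-blurred.

Shape edges and outlines are uniformly softened across the whole image.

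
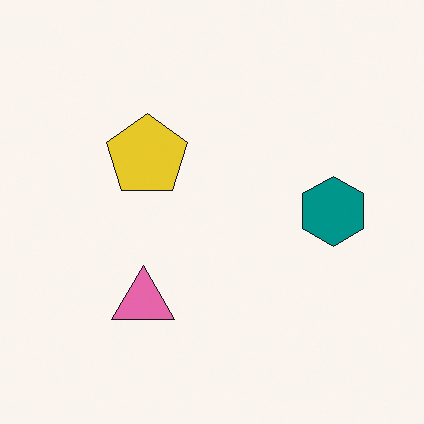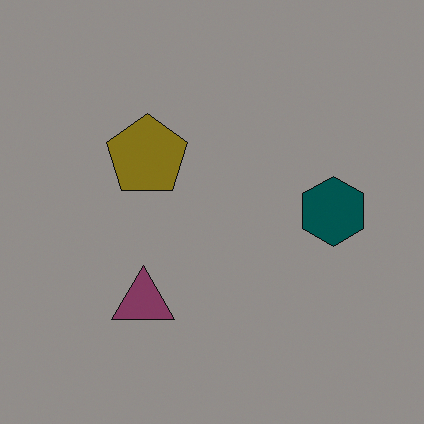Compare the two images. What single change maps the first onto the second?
The second image is the first noticeably darkened.

Every pixel — background and shapes alike — is uniformly darkened.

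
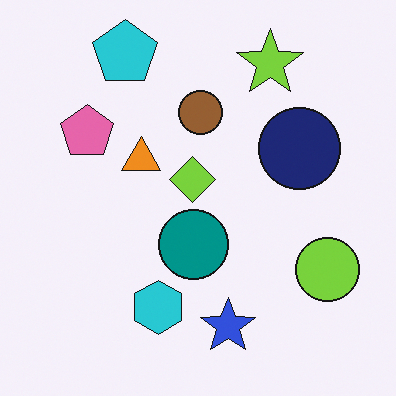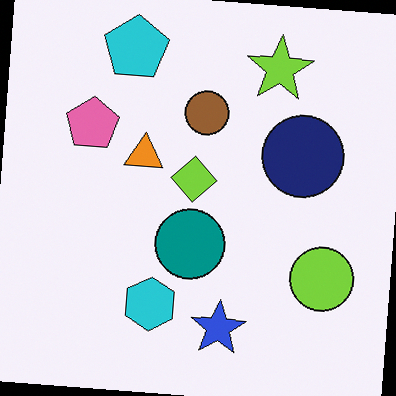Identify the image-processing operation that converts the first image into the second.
The image was rotated clockwise by a few degrees.

Every shape is tilted by the same angle and the image corners show triangular fill wedges — a whole-image rotation by a non-right angle.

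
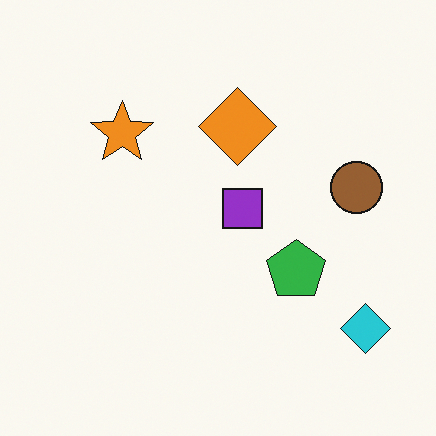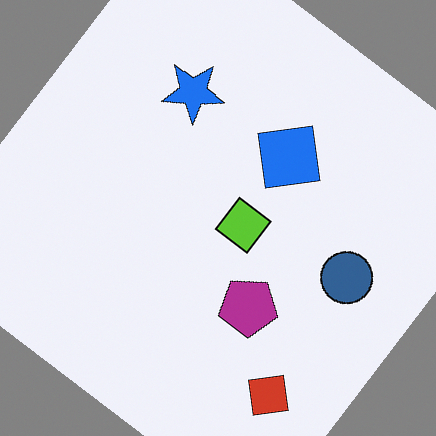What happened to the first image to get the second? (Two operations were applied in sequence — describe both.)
It was hue-shifted by a large amount, then rotated clockwise by a large amount — several tens of degrees.

Every shape's color has rotated by the same amount around the hue wheel — a uniform hue shift. Every shape is tilted by the same angle and the image corners show triangular fill wedges — a whole-image rotation by a non-right angle.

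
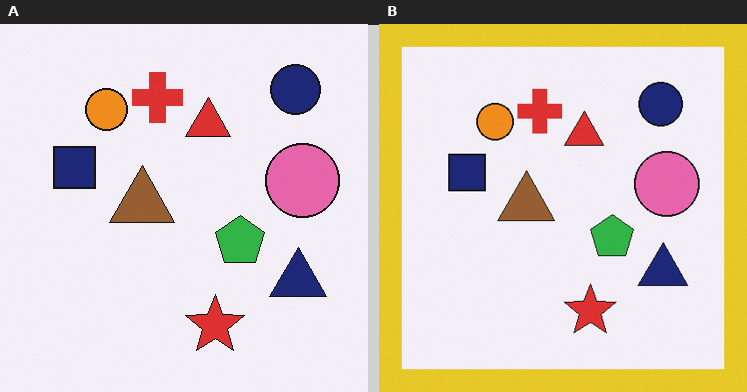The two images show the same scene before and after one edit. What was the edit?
It was framed with a yellow border.

A solid yellow frame runs around the edge of the right (B) image, with the content slightly shrunk inside it.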